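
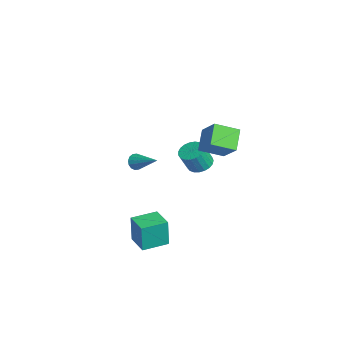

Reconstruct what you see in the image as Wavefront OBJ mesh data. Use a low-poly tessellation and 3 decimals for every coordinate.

v -0.183 -2.587 0.836
v 0.211 -2.757 0.389
v 1.283 -1.633 1.764
v 0.09 -2.476 0.291
v -0.103 -2.225 0.339
v -0.319 -2.071 0.52
v -0.497 -2.055 0.786
v -0.592 -2.181 1.065
v -0.577 -2.417 1.283
v -0.456 -2.697 1.381
v -0.263 -2.949 1.333
v -0.047 -3.103 1.152
v 0.131 -3.119 0.886
v 0.226 -2.992 0.606
v 2.787 2.099 2.45
v 2.555 0.562 3.112
v 1.636 2.686 3.411
v 1.404 1.149 4.073
v 4.076 2.471 3.767
v 3.844 0.934 4.429
v 2.925 3.058 4.728
v 2.693 1.521 5.39
v -2.531 2.242 -1.837
v -1.937 1.655 -2.171
v -1.755 1.01 -0.718
v -2.349 1.598 -0.383
v -1.716 1.94 -2.072
v -1.535 1.296 -0.619
v -1.637 2.278 -1.932
v -1.455 1.634 -0.479
v -1.711 2.61 -1.776
v -1.53 1.965 -0.323
v -1.928 2.878 -1.63
v -1.747 2.234 -0.177
v -2.249 3.036 -1.52
v -2.067 2.392 -0.067
v -2.618 3.057 -1.464
v -2.437 2.413 -0.011
v -2.973 2.937 -1.473
v -2.791 2.293 -0.02
v -3.251 2.697 -1.545
v -3.069 2.053 -0.092
v -3.404 2.378 -1.667
v -3.223 1.734 -0.214
v -3.407 2.036 -1.819
v -3.225 1.392 -0.365
v -3.258 1.729 -1.973
v -3.076 1.085 -0.52
v -2.983 1.511 -2.104
v -2.801 0.867 -0.651
v -2.63 1.42 -2.189
v -2.449 0.776 -0.736
v -2.26 1.471 -2.213
v -2.079 0.826 -0.759
v 1.652 -3.377 -4.902
v 1.571 -3.408 -2.964
v 1.362 -1.631 -4.886
v 1.281 -1.662 -2.948
v 3.219 -3.118 -4.832
v 3.138 -3.149 -2.894
v 2.929 -1.372 -4.816
v 2.848 -1.403 -2.878
f 2 1 4
f 2 4 3
f 4 1 5
f 4 5 3
f 5 1 6
f 5 6 3
f 6 1 7
f 6 7 3
f 7 1 8
f 7 8 3
f 8 1 9
f 8 9 3
f 9 1 10
f 9 10 3
f 10 1 11
f 10 11 3
f 11 1 12
f 11 12 3
f 12 1 13
f 12 13 3
f 13 1 14
f 13 14 3
f 14 1 2
f 14 2 3
f 16 18 15
f 19 16 15
f 15 18 17
f 17 19 15
f 16 22 18
f 20 16 19
f 20 22 16
f 18 22 17
f 21 19 17
f 17 22 21
f 21 20 19
f 22 20 21
f 24 23 27
f 24 27 25
f 25 27 28
f 25 28 26
f 27 23 29
f 27 29 28
f 28 29 30
f 28 30 26
f 29 23 31
f 29 31 30
f 30 31 32
f 30 32 26
f 31 23 33
f 31 33 32
f 32 33 34
f 32 34 26
f 33 23 35
f 33 35 34
f 34 35 36
f 34 36 26
f 35 23 37
f 35 37 36
f 36 37 38
f 36 38 26
f 37 23 39
f 37 39 38
f 38 39 40
f 38 40 26
f 39 23 41
f 39 41 40
f 40 41 42
f 40 42 26
f 41 23 43
f 41 43 42
f 42 43 44
f 42 44 26
f 43 23 45
f 43 45 44
f 44 45 46
f 44 46 26
f 45 23 47
f 45 47 46
f 46 47 48
f 46 48 26
f 47 23 49
f 47 49 48
f 48 49 50
f 48 50 26
f 49 23 51
f 49 51 50
f 50 51 52
f 50 52 26
f 51 23 53
f 51 53 52
f 52 53 54
f 52 54 26
f 53 23 24
f 53 24 54
f 54 24 25
f 54 25 26
f 56 58 55
f 59 56 55
f 55 58 57
f 57 59 55
f 56 62 58
f 60 56 59
f 60 62 56
f 58 62 57
f 61 59 57
f 57 62 61
f 61 60 59
f 62 60 61



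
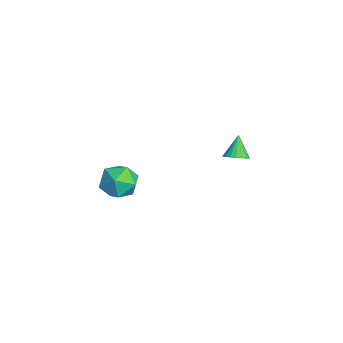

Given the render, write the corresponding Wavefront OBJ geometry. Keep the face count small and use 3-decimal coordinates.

v -3.461 2.423 -2.584
v -3.018 2.776 -2.357
v -4.159 2.677 -1.616
v -3.151 2.941 -2.496
v -3.337 3.016 -2.651
v -3.545 2.989 -2.794
v -3.738 2.864 -2.9
v -3.883 2.663 -2.952
v -3.956 2.42 -2.94
v -3.942 2.177 -2.867
v -3.846 1.977 -2.744
v -3.682 1.854 -2.594
v -3.481 1.83 -2.442
v -3.276 1.907 -2.314
v -3.103 2.074 -2.233
v -2.992 2.301 -2.213
v -2.962 2.55 -2.257
v -1.172 -2.967 -1.616
v -0.801 -2.366 -0.969
v -0.299 -4.114 -1.051
v 0.072 -3.513 -0.404
v -0.845 -3.78 -0.34
v -1.385 -3.071 -0.689
v 0.285 -3.409 -1.331
v -0.255 -2.7 -1.68
v 0.099 -2.64 -0.793
v -0.599 -2.869 -0.181
v -0.501 -3.611 -1.839
v -1.199 -3.84 -1.227
f 2 1 4
f 2 4 3
f 4 1 5
f 4 5 3
f 5 1 6
f 5 6 3
f 6 1 7
f 6 7 3
f 7 1 8
f 7 8 3
f 8 1 9
f 8 9 3
f 9 1 10
f 9 10 3
f 10 1 11
f 10 11 3
f 11 1 12
f 11 12 3
f 12 1 13
f 12 13 3
f 13 1 14
f 13 14 3
f 14 1 15
f 14 15 3
f 15 1 16
f 15 16 3
f 16 1 17
f 16 17 3
f 17 1 2
f 17 2 3
f 18 29 23
f 18 23 19
f 18 19 25
f 18 25 28
f 18 28 29
f 19 23 27
f 23 29 22
f 29 28 20
f 28 25 24
f 25 19 26
f 21 27 22
f 21 22 20
f 21 20 24
f 21 24 26
f 21 26 27
f 22 27 23
f 20 22 29
f 24 20 28
f 26 24 25
f 27 26 19



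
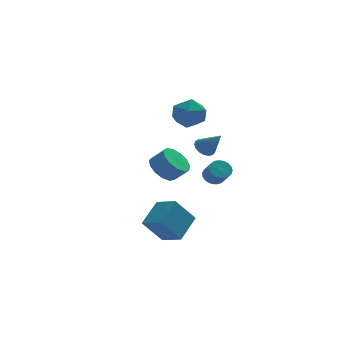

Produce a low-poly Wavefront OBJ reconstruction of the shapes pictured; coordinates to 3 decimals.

v 2.493 0.14 0.724
v 3.083 0.098 0.314
v 3.287 -0.7 1.956
v 3.125 0.393 0.489
v 3.021 0.629 0.717
v 2.797 0.754 0.946
v 2.502 0.738 1.125
v 2.206 0.585 1.212
v 1.975 0.33 1.187
v 1.863 0.032 1.056
v 1.895 -0.242 0.849
v 2.064 -0.428 0.613
v 2.331 -0.484 0.402
v 2.635 -0.397 0.266
v 2.907 -0.187 0.234
v 1.112 3.413 2.026
v 2.237 3.82 1.848
v 1.823 1.88 3.012
v 2.948 2.287 2.834
v 2.197 2.888 3.567
v 1.757 3.835 2.957
v 2.303 1.865 1.903
v 1.863 2.812 1.293
v 2.973 2.863 1.771
v 2.907 3.495 2.8
v 1.153 2.205 2.06
v 1.087 2.837 3.089
v 2.376 -3.42 0.005
v 2.867 -3.009 0.232
v 3.135 -3.788 1.063
v 2.644 -4.2 0.835
v 2.644 -2.924 0.384
v 2.913 -3.703 1.214
v 2.375 -2.925 0.47
v 2.643 -3.704 1.301
v 2.106 -3.011 0.476
v 2.374 -3.79 1.306
v 1.884 -3.168 0.4
v 2.152 -3.948 1.231
v 1.746 -3.369 0.256
v 2.014 -4.148 1.087
v 1.718 -3.579 0.069
v 1.986 -4.358 0.899
v 1.803 -3.761 -0.13
v 2.071 -4.54 0.7
v 1.987 -3.884 -0.305
v 2.256 -4.664 0.525
v 2.239 -3.927 -0.427
v 2.507 -4.707 0.403
v 2.514 -3.883 -0.474
v 2.782 -4.662 0.356
v 2.766 -3.758 -0.438
v 3.034 -4.538 0.392
v 2.95 -3.575 -0.326
v 3.218 -4.355 0.505
v 3.034 -3.366 -0.156
v 3.302 -4.145 0.674
v 3.005 -3.165 0.041
v 3.273 -3.945 0.871
v 0.591 3.935 -2.522
v 1.427 4.151 -3.204
v 2.244 3.781 -2.32
v 1.409 3.565 -1.638
v 1.32 4.673 -2.888
v 2.138 4.303 -2.003
v 0.982 4.961 -2.455
v 1.8 4.591 -1.571
v 0.52 4.923 -2.044
v 1.338 4.553 -1.159
v 0.081 4.571 -1.784
v 0.899 4.201 -0.9
v -0.197 4.018 -1.759
v 0.621 3.648 -0.875
v -0.224 3.438 -1.976
v 0.594 3.068 -1.092
v 0.007 3.016 -2.367
v 0.825 2.646 -1.482
v 0.424 2.886 -2.807
v 1.242 2.516 -1.922
v 0.894 3.089 -3.156
v 1.712 2.719 -2.272
v 1.268 3.56 -3.304
v 2.085 3.19 -2.42
v -1.667 -3.35 -3.487
v -0.774 -4.451 -2.966
v -0.634 -2.042 -2.493
v 0.259 -3.143 -1.972
v -0.479 -3.117 -5.028
v 0.414 -4.218 -4.507
v 0.554 -1.809 -4.034
v 1.447 -2.91 -3.513
f 2 1 4
f 2 4 3
f 4 1 5
f 4 5 3
f 5 1 6
f 5 6 3
f 6 1 7
f 6 7 3
f 7 1 8
f 7 8 3
f 8 1 9
f 8 9 3
f 9 1 10
f 9 10 3
f 10 1 11
f 10 11 3
f 11 1 12
f 11 12 3
f 12 1 13
f 12 13 3
f 13 1 14
f 13 14 3
f 14 1 15
f 14 15 3
f 15 1 2
f 15 2 3
f 16 27 21
f 16 21 17
f 16 17 23
f 16 23 26
f 16 26 27
f 17 21 25
f 21 27 20
f 27 26 18
f 26 23 22
f 23 17 24
f 19 25 20
f 19 20 18
f 19 18 22
f 19 22 24
f 19 24 25
f 20 25 21
f 18 20 27
f 22 18 26
f 24 22 23
f 25 24 17
f 29 28 32
f 29 32 30
f 30 32 33
f 30 33 31
f 32 28 34
f 32 34 33
f 33 34 35
f 33 35 31
f 34 28 36
f 34 36 35
f 35 36 37
f 35 37 31
f 36 28 38
f 36 38 37
f 37 38 39
f 37 39 31
f 38 28 40
f 38 40 39
f 39 40 41
f 39 41 31
f 40 28 42
f 40 42 41
f 41 42 43
f 41 43 31
f 42 28 44
f 42 44 43
f 43 44 45
f 43 45 31
f 44 28 46
f 44 46 45
f 45 46 47
f 45 47 31
f 46 28 48
f 46 48 47
f 47 48 49
f 47 49 31
f 48 28 50
f 48 50 49
f 49 50 51
f 49 51 31
f 50 28 52
f 50 52 51
f 51 52 53
f 51 53 31
f 52 28 54
f 52 54 53
f 53 54 55
f 53 55 31
f 54 28 56
f 54 56 55
f 55 56 57
f 55 57 31
f 56 28 58
f 56 58 57
f 57 58 59
f 57 59 31
f 58 28 29
f 58 29 59
f 59 29 30
f 59 30 31
f 61 60 64
f 61 64 62
f 62 64 65
f 62 65 63
f 64 60 66
f 64 66 65
f 65 66 67
f 65 67 63
f 66 60 68
f 66 68 67
f 67 68 69
f 67 69 63
f 68 60 70
f 68 70 69
f 69 70 71
f 69 71 63
f 70 60 72
f 70 72 71
f 71 72 73
f 71 73 63
f 72 60 74
f 72 74 73
f 73 74 75
f 73 75 63
f 74 60 76
f 74 76 75
f 75 76 77
f 75 77 63
f 76 60 78
f 76 78 77
f 77 78 79
f 77 79 63
f 78 60 80
f 78 80 79
f 79 80 81
f 79 81 63
f 80 60 82
f 80 82 81
f 81 82 83
f 81 83 63
f 82 60 61
f 82 61 83
f 83 61 62
f 83 62 63
f 85 87 84
f 88 85 84
f 84 87 86
f 86 88 84
f 85 91 87
f 89 85 88
f 89 91 85
f 87 91 86
f 90 88 86
f 86 91 90
f 90 89 88
f 91 89 90



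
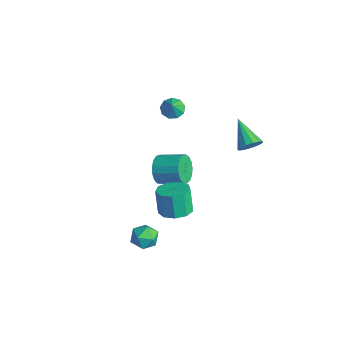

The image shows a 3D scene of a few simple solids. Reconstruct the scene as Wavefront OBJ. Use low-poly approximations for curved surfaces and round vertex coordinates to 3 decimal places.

v 2.743 -2.623 -2.37
v 3.126 -2.991 -2.995
v 2.094 -3.749 -2.105
v 2.477 -4.117 -2.73
v 2.898 -3.903 -2.059
v 3.299 -3.207 -2.223
v 1.921 -3.533 -2.877
v 2.322 -2.837 -3.041
v 2.618 -3.553 -3.308
v 3.222 -3.782 -2.803
v 1.998 -2.958 -2.297
v 2.602 -3.187 -1.792
v 1.075 -1.641 1.048
v 1.58 -1.837 0.355
v 2.591 -0.875 0.819
v 2.085 -0.679 1.512
v 1.341 -1.519 0.218
v 2.351 -0.557 0.682
v 1.04 -1.229 0.271
v 2.05 -0.267 0.736
v 0.747 -1.033 0.502
v 1.757 -0.071 0.967
v 0.53 -0.976 0.858
v 1.54 -0.015 1.323
v 0.437 -1.072 1.258
v 1.447 -0.111 1.723
v 0.49 -1.298 1.609
v 1.501 -0.337 2.074
v 0.678 -1.603 1.832
v 1.688 -0.641 2.297
v 0.956 -1.916 1.875
v 1.966 -0.954 2.34
v 1.262 -2.166 1.729
v 2.272 -1.204 2.193
v 1.524 -2.296 1.426
v 2.535 -1.334 1.891
v 1.684 -2.276 1.037
v 2.694 -1.314 1.502
v 1.704 -2.11 0.65
v 2.715 -1.148 1.115
v 3.818 -2.196 0.308
v 4.386 -1.514 0.452
v 3.931 -1.421 1.815
v 3.362 -2.104 1.672
v 3.844 -1.298 0.256
v 3.389 -1.205 1.619
v 3.289 -1.503 0.085
v 2.834 -1.41 1.448
v 2.982 -2.032 0.018
v 2.527 -1.939 1.381
v 3.065 -2.638 0.087
v 2.61 -2.545 1.45
v 3.501 -3.037 0.26
v 3.046 -2.945 1.623
v 4.085 -3.043 0.455
v 3.63 -2.95 1.818
v 4.543 -2.653 0.582
v 4.088 -2.56 1.945
v 4.663 -2.049 0.581
v 4.208 -1.956 1.944
v 2.422 2.988 1.984
v 2.682 2.552 2.481
v 0.878 3.132 2.916
v 2.783 2.923 2.591
v 2.77 3.314 2.509
v 2.647 3.602 2.26
v 2.452 3.694 1.923
v 2.248 3.562 1.605
v 2.099 3.248 1.408
v 2.053 2.851 1.393
v 2.124 2.497 1.566
v 2.29 2.299 1.871
v 2.498 2.32 2.212
v -3.526 1.678 0.749
v -3.148 1.234 0.381
v -3.054 1.382 1.591
v -2.929 1.652 0.404
v -2.99 2.082 0.589
v -3.302 2.322 0.849
v -3.719 2.262 1.062
v -4.046 1.928 1.128
v -4.13 1.476 1.017
v -3.931 1.12 0.78
v -3.543 1.024 0.529
f 1 12 6
f 1 6 2
f 1 2 8
f 1 8 11
f 1 11 12
f 2 6 10
f 6 12 5
f 12 11 3
f 11 8 7
f 8 2 9
f 4 10 5
f 4 5 3
f 4 3 7
f 4 7 9
f 4 9 10
f 5 10 6
f 3 5 12
f 7 3 11
f 9 7 8
f 10 9 2
f 14 13 17
f 14 17 15
f 15 17 18
f 15 18 16
f 17 13 19
f 17 19 18
f 18 19 20
f 18 20 16
f 19 13 21
f 19 21 20
f 20 21 22
f 20 22 16
f 21 13 23
f 21 23 22
f 22 23 24
f 22 24 16
f 23 13 25
f 23 25 24
f 24 25 26
f 24 26 16
f 25 13 27
f 25 27 26
f 26 27 28
f 26 28 16
f 27 13 29
f 27 29 28
f 28 29 30
f 28 30 16
f 29 13 31
f 29 31 30
f 30 31 32
f 30 32 16
f 31 13 33
f 31 33 32
f 32 33 34
f 32 34 16
f 33 13 35
f 33 35 34
f 34 35 36
f 34 36 16
f 35 13 37
f 35 37 36
f 36 37 38
f 36 38 16
f 37 13 39
f 37 39 38
f 38 39 40
f 38 40 16
f 39 13 14
f 39 14 40
f 40 14 15
f 40 15 16
f 42 41 45
f 42 45 43
f 43 45 46
f 43 46 44
f 45 41 47
f 45 47 46
f 46 47 48
f 46 48 44
f 47 41 49
f 47 49 48
f 48 49 50
f 48 50 44
f 49 41 51
f 49 51 50
f 50 51 52
f 50 52 44
f 51 41 53
f 51 53 52
f 52 53 54
f 52 54 44
f 53 41 55
f 53 55 54
f 54 55 56
f 54 56 44
f 55 41 57
f 55 57 56
f 56 57 58
f 56 58 44
f 57 41 59
f 57 59 58
f 58 59 60
f 58 60 44
f 59 41 42
f 59 42 60
f 60 42 43
f 60 43 44
f 62 61 64
f 62 64 63
f 64 61 65
f 64 65 63
f 65 61 66
f 65 66 63
f 66 61 67
f 66 67 63
f 67 61 68
f 67 68 63
f 68 61 69
f 68 69 63
f 69 61 70
f 69 70 63
f 70 61 71
f 70 71 63
f 71 61 72
f 71 72 63
f 72 61 73
f 72 73 63
f 73 61 62
f 73 62 63
f 75 74 77
f 75 77 76
f 77 74 78
f 77 78 76
f 78 74 79
f 78 79 76
f 79 74 80
f 79 80 76
f 80 74 81
f 80 81 76
f 81 74 82
f 81 82 76
f 82 74 83
f 82 83 76
f 83 74 84
f 83 84 76
f 84 74 75
f 84 75 76



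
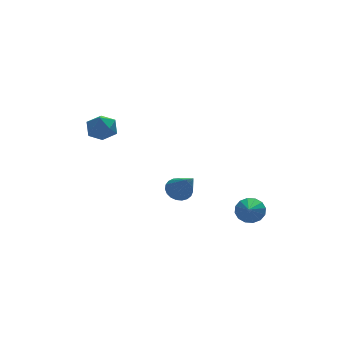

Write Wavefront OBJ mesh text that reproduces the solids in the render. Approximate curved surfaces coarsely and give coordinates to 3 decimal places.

v -2.766 3.34 4.295
v -2.263 2.627 4.267
v -3.597 2.793 3.293
v -3.094 2.08 3.265
v -3.587 2.239 3.967
v -3.074 2.577 4.586
v -2.786 2.843 2.974
v -2.273 3.181 3.593
v -2.275 2.32 3.45
v -2.771 1.947 4.064
v -3.089 3.473 3.496
v -3.585 3.1 4.11
v 3.986 0.231 -2.053
v 4.627 0.243 -1.592
v 3.454 -0.891 -1.287
v 4.361 0.494 -1.409
v 3.994 0.674 -1.399
v 3.625 0.736 -1.565
v 3.353 0.663 -1.861
v 3.25 0.474 -2.209
v 3.345 0.22 -2.515
v 3.611 -0.031 -2.698
v 3.978 -0.212 -2.707
v 4.347 -0.273 -2.542
v 4.619 -0.2 -2.246
v 4.722 -0.011 -1.898
v 1.415 3.68 -1.883
v 2.125 3.551 -2.124
v 1.665 2.2 -0.357
v 2.168 3.78 -1.909
v 2.081 3.991 -1.691
v 1.88 4.148 -1.505
v 1.597 4.224 -1.385
v 1.284 4.206 -1.351
v 0.993 4.097 -1.409
v 0.775 3.916 -1.549
v 0.668 3.694 -1.747
v 0.69 3.47 -1.968
v 0.837 3.281 -2.175
v 1.085 3.162 -2.331
v 1.389 3.132 -2.41
v 1.698 3.197 -2.397
v 1.958 3.345 -2.296
f 1 12 6
f 1 6 2
f 1 2 8
f 1 8 11
f 1 11 12
f 2 6 10
f 6 12 5
f 12 11 3
f 11 8 7
f 8 2 9
f 4 10 5
f 4 5 3
f 4 3 7
f 4 7 9
f 4 9 10
f 5 10 6
f 3 5 12
f 7 3 11
f 9 7 8
f 10 9 2
f 14 13 16
f 14 16 15
f 16 13 17
f 16 17 15
f 17 13 18
f 17 18 15
f 18 13 19
f 18 19 15
f 19 13 20
f 19 20 15
f 20 13 21
f 20 21 15
f 21 13 22
f 21 22 15
f 22 13 23
f 22 23 15
f 23 13 24
f 23 24 15
f 24 13 25
f 24 25 15
f 25 13 26
f 25 26 15
f 26 13 14
f 26 14 15
f 28 27 30
f 28 30 29
f 30 27 31
f 30 31 29
f 31 27 32
f 31 32 29
f 32 27 33
f 32 33 29
f 33 27 34
f 33 34 29
f 34 27 35
f 34 35 29
f 35 27 36
f 35 36 29
f 36 27 37
f 36 37 29
f 37 27 38
f 37 38 29
f 38 27 39
f 38 39 29
f 39 27 40
f 39 40 29
f 40 27 41
f 40 41 29
f 41 27 42
f 41 42 29
f 42 27 43
f 42 43 29
f 43 27 28
f 43 28 29



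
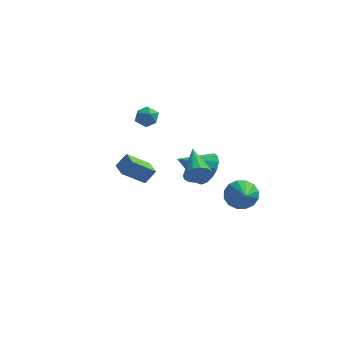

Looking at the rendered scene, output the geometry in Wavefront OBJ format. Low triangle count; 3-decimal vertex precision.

v 3.111 0.881 -3.395
v 3.962 1.246 -3.234
v 3.629 -0.801 -2.325
v 3.687 1.398 -2.862
v 3.258 1.411 -2.633
v 2.789 1.283 -2.609
v 2.407 1.046 -2.795
v 2.213 0.766 -3.142
v 2.26 0.516 -3.557
v 2.535 0.364 -3.929
v 2.964 0.351 -4.157
v 3.433 0.479 -4.182
v 3.815 0.716 -3.996
v 4.009 0.996 -3.649
v -1.668 0.743 2.483
v -1.314 0.404 1.977
v -2.126 -0.244 2.823
v -1.772 -0.583 2.317
v -1.426 -0.304 2.863
v -1.143 0.306 2.654
v -2.297 -0.146 2.146
v -2.014 0.464 1.937
v -1.702 -0.145 1.769
v -1.164 -0.243 2.212
v -2.276 0.403 2.588
v -1.738 0.305 3.031
v -2.331 2.217 -4.123
v -3.451 1.543 -3.101
v -2.874 3.115 -4.127
v -3.995 2.441 -3.104
v -1.805 2.539 -3.336
v -2.926 1.865 -2.313
v -2.349 3.437 -3.339
v -3.469 2.763 -2.317
v 0.995 2.326 -2.606
v 1.541 2.531 -1.685
v -0.455 1.634 -1.594
v 1.272 2.969 -1.771
v 0.939 3.261 -2.048
v 0.62 3.338 -2.453
v 0.386 3.183 -2.893
v 0.292 2.832 -3.268
v 0.359 2.365 -3.491
v 0.572 1.89 -3.511
v 0.882 1.514 -3.324
v 1.218 1.324 -2.973
v 1.503 1.364 -2.537
v 1.671 1.624 -2.118
v 1.685 2.045 -1.81
v 1.942 -4.77 1.587
v 2.411 -4.831 2.169
v 1.298 -2.99 2.293
v 2.615 -4.648 1.894
v 2.639 -4.498 1.537
v 2.477 -4.42 1.193
v 2.171 -4.436 0.955
v 1.804 -4.541 0.886
v 1.473 -4.708 1.004
v 1.269 -4.891 1.279
v 1.245 -5.042 1.636
v 1.408 -5.119 1.98
v 1.713 -5.103 2.218
v 2.081 -4.998 2.287
f 2 1 4
f 2 4 3
f 4 1 5
f 4 5 3
f 5 1 6
f 5 6 3
f 6 1 7
f 6 7 3
f 7 1 8
f 7 8 3
f 8 1 9
f 8 9 3
f 9 1 10
f 9 10 3
f 10 1 11
f 10 11 3
f 11 1 12
f 11 12 3
f 12 1 13
f 12 13 3
f 13 1 14
f 13 14 3
f 14 1 2
f 14 2 3
f 15 26 20
f 15 20 16
f 15 16 22
f 15 22 25
f 15 25 26
f 16 20 24
f 20 26 19
f 26 25 17
f 25 22 21
f 22 16 23
f 18 24 19
f 18 19 17
f 18 17 21
f 18 21 23
f 18 23 24
f 19 24 20
f 17 19 26
f 21 17 25
f 23 21 22
f 24 23 16
f 28 30 27
f 31 28 27
f 27 30 29
f 29 31 27
f 28 34 30
f 32 28 31
f 32 34 28
f 30 34 29
f 33 31 29
f 29 34 33
f 33 32 31
f 34 32 33
f 36 35 38
f 36 38 37
f 38 35 39
f 38 39 37
f 39 35 40
f 39 40 37
f 40 35 41
f 40 41 37
f 41 35 42
f 41 42 37
f 42 35 43
f 42 43 37
f 43 35 44
f 43 44 37
f 44 35 45
f 44 45 37
f 45 35 46
f 45 46 37
f 46 35 47
f 46 47 37
f 47 35 48
f 47 48 37
f 48 35 49
f 48 49 37
f 49 35 36
f 49 36 37
f 51 50 53
f 51 53 52
f 53 50 54
f 53 54 52
f 54 50 55
f 54 55 52
f 55 50 56
f 55 56 52
f 56 50 57
f 56 57 52
f 57 50 58
f 57 58 52
f 58 50 59
f 58 59 52
f 59 50 60
f 59 60 52
f 60 50 61
f 60 61 52
f 61 50 62
f 61 62 52
f 62 50 63
f 62 63 52
f 63 50 51
f 63 51 52



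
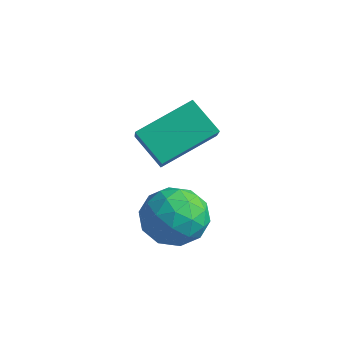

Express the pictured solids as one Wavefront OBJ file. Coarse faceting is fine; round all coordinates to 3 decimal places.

v -5.107 1.012 2.143
v -4.087 0.098 3.357
v -4.496 2.864 3.023
v -3.476 1.951 4.237
v -3.984 1.069 1.243
v -2.964 0.156 2.457
v -3.373 2.922 2.123
v -2.353 2.008 3.337
v -3.662 0.11 0.065
v -3.12 0.803 -0.702
v -2.02 -0.203 0.942
v -1.478 0.49 0.175
v -2.22 0.946 0.952
v -3.235 1.14 0.409
v -1.905 -0.54 -0.169
v -2.92 -0.346 -0.712
v -2.034 0.401 -0.847
v -2.229 1.32 -0.154
v -2.911 -0.72 0.394
v -3.106 0.199 1.087
v -3.535 0.485 -0.396
v -1.605 0.115 0.636
v -2.041 0.384 1.092
v -1.722 0.791 0.641
v -3.603 0.683 0.258
v -3.284 1.09 -0.193
v -2.755 1.174 0.779
v -1.856 -0.49 0.433
v -1.537 -0.083 -0.018
v -3.418 -0.191 -0.401
v -3.099 0.216 -0.852
v -2.385 -0.574 -0.539
v -2.579 0.655 -0.932
v -1.613 0.471 -0.416
v -1.864 -0.135 -0.618
v -2.461 -0.02 -0.937
v -2.693 1.195 -0.524
v -1.727 1.011 -0.009
v -2.163 1.28 0.448
v -2.76 1.394 0.129
v -2.055 0.959 -0.609
v -3.413 -0.411 0.249
v -2.447 -0.595 0.764
v -2.38 -0.794 0.111
v -2.977 -0.68 -0.208
v -3.527 0.129 0.656
v -2.561 -0.055 1.172
v -2.679 0.62 1.177
v -3.276 0.735 0.858
v -3.085 -0.359 0.849
f 2 4 1
f 5 2 1
f 1 4 3
f 3 5 1
f 2 8 4
f 6 2 5
f 6 8 2
f 4 8 3
f 7 5 3
f 3 8 7
f 7 6 5
f 8 6 7
f 9 46 25
f 46 20 49
f 25 49 14
f 46 49 25
f 9 25 21
f 25 14 26
f 21 26 10
f 25 26 21
f 9 21 30
f 21 10 31
f 30 31 16
f 21 31 30
f 9 30 42
f 30 16 45
f 42 45 19
f 30 45 42
f 9 42 46
f 42 19 50
f 46 50 20
f 42 50 46
f 10 26 37
f 26 14 40
f 37 40 18
f 26 40 37
f 14 49 27
f 49 20 48
f 27 48 13
f 49 48 27
f 20 50 47
f 50 19 43
f 47 43 11
f 50 43 47
f 19 45 44
f 45 16 32
f 44 32 15
f 45 32 44
f 16 31 36
f 31 10 33
f 36 33 17
f 31 33 36
f 12 38 24
f 38 18 39
f 24 39 13
f 38 39 24
f 12 24 22
f 24 13 23
f 22 23 11
f 24 23 22
f 12 22 29
f 22 11 28
f 29 28 15
f 22 28 29
f 12 29 34
f 29 15 35
f 34 35 17
f 29 35 34
f 12 34 38
f 34 17 41
f 38 41 18
f 34 41 38
f 13 39 27
f 39 18 40
f 27 40 14
f 39 40 27
f 11 23 47
f 23 13 48
f 47 48 20
f 23 48 47
f 15 28 44
f 28 11 43
f 44 43 19
f 28 43 44
f 17 35 36
f 35 15 32
f 36 32 16
f 35 32 36
f 18 41 37
f 41 17 33
f 37 33 10
f 41 33 37



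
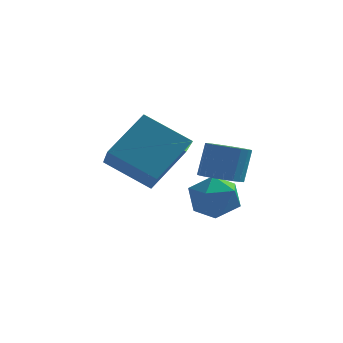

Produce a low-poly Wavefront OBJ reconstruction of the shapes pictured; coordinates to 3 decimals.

v 1.441 2.472 -0.206
v 2.309 3.007 -0.184
v 2.131 1.313 0.744
v 2.999 1.848 0.766
v 2.171 2.199 1.248
v 1.744 2.915 0.661
v 2.696 1.405 -0.101
v 2.269 2.121 -0.688
v 3.084 2.348 -0.119
v 2.76 2.838 0.715
v 1.68 1.482 -0.155
v 1.356 1.972 0.679
v 2.734 0.994 1.622
v 3.229 1.555 1.369
v 3.382 2.006 2.664
v 2.886 1.446 2.918
v 2.938 1.707 1.35
v 3.091 2.158 2.645
v 2.612 1.736 1.378
v 2.765 2.187 2.674
v 2.307 1.637 1.449
v 2.46 2.088 2.744
v 2.076 1.426 1.55
v 2.229 1.877 2.845
v 1.958 1.141 1.663
v 2.111 1.592 2.958
v 1.975 0.831 1.769
v 2.128 1.282 3.064
v 2.122 0.549 1.85
v 2.275 1 3.145
v 2.376 0.344 1.891
v 2.528 0.795 3.187
v 2.691 0.251 1.886
v 2.844 0.702 3.182
v 3.013 0.287 1.836
v 3.166 0.738 3.131
v 3.288 0.445 1.748
v 3.44 0.897 3.044
v 3.466 0.699 1.639
v 3.619 1.15 2.934
v 3.518 1.003 1.527
v 3.671 1.454 2.822
v 3.434 1.306 1.431
v 3.587 1.757 2.726
v 0.412 1.445 1.188
v -1.324 1.442 2.28
v -0.276 3.052 0.099
v -2.011 3.05 1.191
v 1.291 2.77 2.589
v -0.444 2.768 3.681
v 0.604 4.378 1.5
v -1.132 4.375 2.592
f 1 12 6
f 1 6 2
f 1 2 8
f 1 8 11
f 1 11 12
f 2 6 10
f 6 12 5
f 12 11 3
f 11 8 7
f 8 2 9
f 4 10 5
f 4 5 3
f 4 3 7
f 4 7 9
f 4 9 10
f 5 10 6
f 3 5 12
f 7 3 11
f 9 7 8
f 10 9 2
f 14 13 17
f 14 17 15
f 15 17 18
f 15 18 16
f 17 13 19
f 17 19 18
f 18 19 20
f 18 20 16
f 19 13 21
f 19 21 20
f 20 21 22
f 20 22 16
f 21 13 23
f 21 23 22
f 22 23 24
f 22 24 16
f 23 13 25
f 23 25 24
f 24 25 26
f 24 26 16
f 25 13 27
f 25 27 26
f 26 27 28
f 26 28 16
f 27 13 29
f 27 29 28
f 28 29 30
f 28 30 16
f 29 13 31
f 29 31 30
f 30 31 32
f 30 32 16
f 31 13 33
f 31 33 32
f 32 33 34
f 32 34 16
f 33 13 35
f 33 35 34
f 34 35 36
f 34 36 16
f 35 13 37
f 35 37 36
f 36 37 38
f 36 38 16
f 37 13 39
f 37 39 38
f 38 39 40
f 38 40 16
f 39 13 41
f 39 41 40
f 40 41 42
f 40 42 16
f 41 13 43
f 41 43 42
f 42 43 44
f 42 44 16
f 43 13 14
f 43 14 44
f 44 14 15
f 44 15 16
f 46 48 45
f 49 46 45
f 45 48 47
f 47 49 45
f 46 52 48
f 50 46 49
f 50 52 46
f 48 52 47
f 51 49 47
f 47 52 51
f 51 50 49
f 52 50 51



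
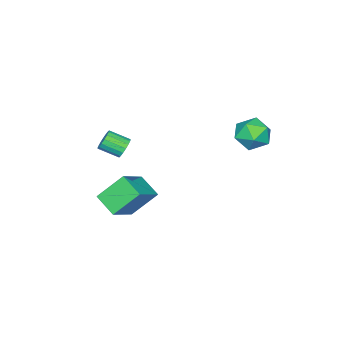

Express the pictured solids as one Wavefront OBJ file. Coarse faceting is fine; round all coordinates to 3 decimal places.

v -3.48 4.067 1.825
v -2.818 3.29 1.404
v -4.102 2.89 3.016
v -3.44 2.113 2.595
v -3.009 2.965 3.15
v -2.624 3.692 2.414
v -4.296 2.488 2.006
v -3.911 3.215 1.27
v -3.322 2.314 1.516
v -2.527 2.609 2.223
v -4.393 3.571 2.197
v -3.598 3.866 2.904
v 1.363 0.622 -0.611
v 1.053 -0.613 0.041
v 3.112 0.781 0.521
v 2.803 -0.453 1.173
v 2.317 -0.327 -1.953
v 2.008 -1.561 -1.301
v 4.067 -0.167 -0.821
v 3.757 -1.402 -0.169
v 1.373 -1.406 2.055
v 1.859 -1.397 1.655
v 2.314 -2.385 2.185
v 1.827 -2.394 2.585
v 1.954 -1.229 1.887
v 2.408 -2.217 2.417
v 1.915 -1.102 2.158
v 2.369 -2.09 2.688
v 1.752 -1.044 2.405
v 2.206 -2.032 2.935
v 1.502 -1.069 2.572
v 1.956 -2.058 3.102
v 1.223 -1.172 2.62
v 1.677 -2.16 3.15
v 0.978 -1.328 2.539
v 1.432 -2.316 3.069
v 0.823 -1.502 2.348
v 1.278 -2.49 2.877
v 0.795 -1.654 2.089
v 1.249 -2.642 2.619
v 0.898 -1.749 1.822
v 1.353 -2.737 2.352
v 1.111 -1.765 1.609
v 1.566 -2.754 2.139
v 1.384 -1.7 1.498
v 1.838 -2.688 2.028
v 1.654 -1.567 1.514
v 2.108 -2.555 2.044
f 1 12 6
f 1 6 2
f 1 2 8
f 1 8 11
f 1 11 12
f 2 6 10
f 6 12 5
f 12 11 3
f 11 8 7
f 8 2 9
f 4 10 5
f 4 5 3
f 4 3 7
f 4 7 9
f 4 9 10
f 5 10 6
f 3 5 12
f 7 3 11
f 9 7 8
f 10 9 2
f 14 16 13
f 17 14 13
f 13 16 15
f 15 17 13
f 14 20 16
f 18 14 17
f 18 20 14
f 16 20 15
f 19 17 15
f 15 20 19
f 19 18 17
f 20 18 19
f 22 21 25
f 22 25 23
f 23 25 26
f 23 26 24
f 25 21 27
f 25 27 26
f 26 27 28
f 26 28 24
f 27 21 29
f 27 29 28
f 28 29 30
f 28 30 24
f 29 21 31
f 29 31 30
f 30 31 32
f 30 32 24
f 31 21 33
f 31 33 32
f 32 33 34
f 32 34 24
f 33 21 35
f 33 35 34
f 34 35 36
f 34 36 24
f 35 21 37
f 35 37 36
f 36 37 38
f 36 38 24
f 37 21 39
f 37 39 38
f 38 39 40
f 38 40 24
f 39 21 41
f 39 41 40
f 40 41 42
f 40 42 24
f 41 21 43
f 41 43 42
f 42 43 44
f 42 44 24
f 43 21 45
f 43 45 44
f 44 45 46
f 44 46 24
f 45 21 47
f 45 47 46
f 46 47 48
f 46 48 24
f 47 21 22
f 47 22 48
f 48 22 23
f 48 23 24



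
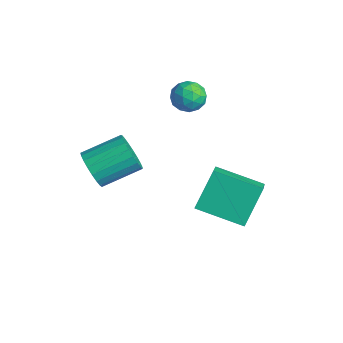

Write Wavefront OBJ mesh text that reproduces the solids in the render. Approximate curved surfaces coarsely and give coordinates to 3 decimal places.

v -1.358 2.95 -0.286
v -1.777 3.85 0.943
v -0.202 4.155 -0.774
v -0.621 5.055 0.455
v -0.499 2.405 0.405
v -0.918 3.305 1.634
v 0.657 3.61 -0.083
v 0.238 4.51 1.146
v -3.531 4.062 3.875
v -3.276 4.286 3.319
v -3.584 3.094 3.461
v -3.329 3.318 2.905
v -2.962 3.287 3.443
v -2.929 3.886 3.699
v -3.931 3.494 3.081
v -3.898 4.093 3.337
v -3.523 3.935 2.828
v -2.924 3.807 3.051
v -3.936 3.573 3.729
v -3.337 3.445 3.952
v -3.399 4.259 3.633
v -3.461 3.121 3.147
v -3.245 3.103 3.463
v -3.095 3.234 3.136
v -3.195 4.024 3.857
v -3.045 4.156 3.529
v -2.86 3.568 3.602
v -3.815 3.224 3.251
v -3.665 3.356 2.923
v -3.765 4.146 3.644
v -3.615 4.277 3.317
v -4 3.812 3.178
v -3.394 4.185 3.018
v -3.425 3.615 2.775
v -3.779 3.719 2.878
v -3.76 4.071 3.029
v -3.042 4.109 3.149
v -3.073 3.54 2.906
v -2.857 3.522 3.222
v -2.838 3.874 3.372
v -3.187 3.903 2.861
v -3.787 3.84 3.874
v -3.818 3.271 3.631
v -4.022 3.506 3.408
v -4.003 3.858 3.558
v -3.435 3.765 4.005
v -3.466 3.195 3.762
v -3.1 3.309 3.751
v -3.081 3.661 3.902
v -3.673 3.477 3.919
v -3.02 -0.056 1.38
v -2.617 -0.364 1.932
v -2.378 0.987 2.513
v -2.78 1.296 1.96
v -2.399 -0.31 1.716
v -2.16 1.041 2.296
v -2.289 -0.212 1.441
v -2.049 1.14 2.022
v -2.304 -0.086 1.156
v -2.065 1.265 1.737
v -2.444 0.044 0.91
v -2.205 1.396 1.49
v -2.683 0.158 0.744
v -2.444 1.509 1.325
v -2.98 0.234 0.689
v -2.741 1.585 1.27
v -3.284 0.26 0.753
v -3.045 1.612 1.334
v -3.543 0.232 0.926
v -3.303 1.583 1.506
v -3.71 0.154 1.177
v -3.471 1.505 1.757
v -3.759 0.04 1.463
v -3.52 1.391 2.043
v -3.68 -0.091 1.734
v -3.44 1.26 2.315
v -3.486 -0.216 1.945
v -3.247 1.135 2.525
v -3.212 -0.313 2.058
v -2.973 1.039 2.638
v -2.905 -0.365 2.053
v -2.665 0.986 2.634
f 2 4 1
f 5 2 1
f 1 4 3
f 3 5 1
f 2 8 4
f 6 2 5
f 6 8 2
f 4 8 3
f 7 5 3
f 3 8 7
f 7 6 5
f 8 6 7
f 9 46 25
f 46 20 49
f 25 49 14
f 46 49 25
f 9 25 21
f 25 14 26
f 21 26 10
f 25 26 21
f 9 21 30
f 21 10 31
f 30 31 16
f 21 31 30
f 9 30 42
f 30 16 45
f 42 45 19
f 30 45 42
f 9 42 46
f 42 19 50
f 46 50 20
f 42 50 46
f 10 26 37
f 26 14 40
f 37 40 18
f 26 40 37
f 14 49 27
f 49 20 48
f 27 48 13
f 49 48 27
f 20 50 47
f 50 19 43
f 47 43 11
f 50 43 47
f 19 45 44
f 45 16 32
f 44 32 15
f 45 32 44
f 16 31 36
f 31 10 33
f 36 33 17
f 31 33 36
f 12 38 24
f 38 18 39
f 24 39 13
f 38 39 24
f 12 24 22
f 24 13 23
f 22 23 11
f 24 23 22
f 12 22 29
f 22 11 28
f 29 28 15
f 22 28 29
f 12 29 34
f 29 15 35
f 34 35 17
f 29 35 34
f 12 34 38
f 34 17 41
f 38 41 18
f 34 41 38
f 13 39 27
f 39 18 40
f 27 40 14
f 39 40 27
f 11 23 47
f 23 13 48
f 47 48 20
f 23 48 47
f 15 28 44
f 28 11 43
f 44 43 19
f 28 43 44
f 17 35 36
f 35 15 32
f 36 32 16
f 35 32 36
f 18 41 37
f 41 17 33
f 37 33 10
f 41 33 37
f 52 51 55
f 52 55 53
f 53 55 56
f 53 56 54
f 55 51 57
f 55 57 56
f 56 57 58
f 56 58 54
f 57 51 59
f 57 59 58
f 58 59 60
f 58 60 54
f 59 51 61
f 59 61 60
f 60 61 62
f 60 62 54
f 61 51 63
f 61 63 62
f 62 63 64
f 62 64 54
f 63 51 65
f 63 65 64
f 64 65 66
f 64 66 54
f 65 51 67
f 65 67 66
f 66 67 68
f 66 68 54
f 67 51 69
f 67 69 68
f 68 69 70
f 68 70 54
f 69 51 71
f 69 71 70
f 70 71 72
f 70 72 54
f 71 51 73
f 71 73 72
f 72 73 74
f 72 74 54
f 73 51 75
f 73 75 74
f 74 75 76
f 74 76 54
f 75 51 77
f 75 77 76
f 76 77 78
f 76 78 54
f 77 51 79
f 77 79 78
f 78 79 80
f 78 80 54
f 79 51 81
f 79 81 80
f 80 81 82
f 80 82 54
f 81 51 52
f 81 52 82
f 82 52 53
f 82 53 54



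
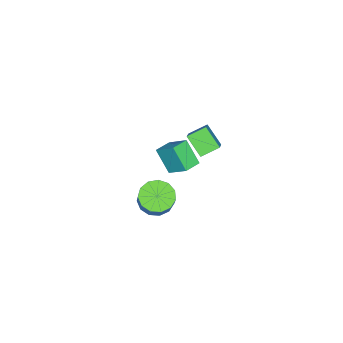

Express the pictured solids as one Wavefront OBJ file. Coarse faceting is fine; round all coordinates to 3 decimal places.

v 0.827 -4.044 -4.189
v 1.461 -3.443 -4.715
v 1.988 -3.056 -3.638
v 1.353 -3.656 -3.111
v 0.995 -3.126 -4.601
v 1.522 -2.739 -3.524
v 0.476 -3.101 -4.356
v 1.003 -2.713 -3.279
v 0.068 -3.375 -4.058
v 0.594 -2.987 -2.981
v -0.099 -3.861 -3.802
v 0.427 -3.474 -2.725
v 0.028 -4.405 -3.668
v 0.554 -4.018 -2.591
v 0.408 -4.835 -3.699
v 0.935 -4.447 -2.622
v 0.922 -5.013 -3.886
v 1.448 -4.626 -2.809
v 1.405 -4.884 -4.169
v 1.931 -4.496 -3.092
v 1.705 -4.488 -4.458
v 2.231 -4.1 -3.381
v 1.726 -3.951 -4.661
v 2.252 -3.563 -3.584
v 2.12 -2.476 3.024
v 2.352 -1.351 4.004
v 2.464 -1.537 1.866
v 2.696 -0.412 2.846
v 3.044 -2.728 3.094
v 3.276 -1.603 4.074
v 3.388 -1.789 1.936
v 3.62 -0.664 2.916
v -1.307 -1.259 0.308
v -1.676 -2.286 1.247
v -0.393 -0.865 1.097
v -0.762 -1.892 2.036
v -0.558 -1.988 -0.196
v -0.927 -3.015 0.743
v 0.356 -1.594 0.593
v -0.013 -2.621 1.532
f 2 1 5
f 2 5 3
f 3 5 6
f 3 6 4
f 5 1 7
f 5 7 6
f 6 7 8
f 6 8 4
f 7 1 9
f 7 9 8
f 8 9 10
f 8 10 4
f 9 1 11
f 9 11 10
f 10 11 12
f 10 12 4
f 11 1 13
f 11 13 12
f 12 13 14
f 12 14 4
f 13 1 15
f 13 15 14
f 14 15 16
f 14 16 4
f 15 1 17
f 15 17 16
f 16 17 18
f 16 18 4
f 17 1 19
f 17 19 18
f 18 19 20
f 18 20 4
f 19 1 21
f 19 21 20
f 20 21 22
f 20 22 4
f 21 1 23
f 21 23 22
f 22 23 24
f 22 24 4
f 23 1 2
f 23 2 24
f 24 2 3
f 24 3 4
f 26 28 25
f 29 26 25
f 25 28 27
f 27 29 25
f 26 32 28
f 30 26 29
f 30 32 26
f 28 32 27
f 31 29 27
f 27 32 31
f 31 30 29
f 32 30 31
f 34 36 33
f 37 34 33
f 33 36 35
f 35 37 33
f 34 40 36
f 38 34 37
f 38 40 34
f 36 40 35
f 39 37 35
f 35 40 39
f 39 38 37
f 40 38 39



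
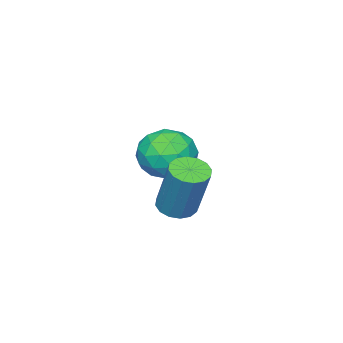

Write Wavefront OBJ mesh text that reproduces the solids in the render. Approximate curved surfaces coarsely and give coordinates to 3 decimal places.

v -0.373 1.15 -3.117
v 0.655 0.683 -3.369
v -0.795 -0.343 -2.071
v 0.233 -0.81 -2.323
v 0.174 0.127 -1.648
v 0.435 1.05 -2.295
v -0.575 -0.71 -3.145
v -0.314 0.213 -3.792
v 0.53 -0.467 -3.387
v 0.993 0.051 -2.462
v -1.133 0.289 -2.978
v -0.67 0.807 -2.053
v 0.178 1.048 -3.335
v -0.318 -0.708 -2.105
v -0.353 -0.157 -1.708
v 0.251 -0.431 -1.857
v 0.049 1.263 -2.703
v 0.653 0.989 -2.852
v 0.37 0.662 -1.84
v -0.793 -0.649 -2.588
v -0.189 -0.923 -2.737
v -0.391 0.771 -3.583
v 0.213 0.497 -3.732
v -0.51 -0.322 -3.6
v 0.709 0.097 -3.494
v 0.46 -0.781 -2.879
v -0.014 -0.722 -3.362
v 0.139 -0.179 -3.742
v 0.981 0.401 -2.95
v 0.732 -0.476 -2.335
v 0.698 0.075 -1.938
v 0.851 0.617 -2.318
v 0.907 -0.275 -2.96
v -0.872 0.816 -3.105
v -1.121 -0.061 -2.49
v -0.991 -0.277 -3.122
v -0.838 0.265 -3.502
v -0.6 1.121 -2.561
v -0.849 0.243 -1.946
v -0.279 0.519 -1.698
v -0.126 1.062 -2.078
v -1.047 0.615 -2.48
v 3.193 3.137 -2.947
v 3.62 3.616 -3.226
v 3.994 4.443 -1.232
v 3.567 3.963 -0.953
v 3.292 3.77 -3.228
v 3.666 4.597 -1.235
v 2.937 3.754 -3.155
v 3.312 4.581 -1.162
v 2.651 3.573 -3.026
v 3.025 4.4 -1.033
v 2.51 3.275 -2.876
v 2.884 4.102 -0.883
v 2.552 2.94 -2.745
v 2.926 3.767 -0.752
v 2.766 2.657 -2.668
v 3.14 3.484 -0.674
v 3.094 2.503 -2.665
v 3.468 3.33 -0.672
v 3.448 2.519 -2.738
v 3.823 3.346 -0.745
v 3.735 2.7 -2.867
v 4.109 3.527 -0.874
v 3.876 2.998 -3.017
v 4.25 3.825 -1.024
v 3.834 3.333 -3.148
v 4.208 4.16 -1.155
f 1 38 17
f 38 12 41
f 17 41 6
f 38 41 17
f 1 17 13
f 17 6 18
f 13 18 2
f 17 18 13
f 1 13 22
f 13 2 23
f 22 23 8
f 13 23 22
f 1 22 34
f 22 8 37
f 34 37 11
f 22 37 34
f 1 34 38
f 34 11 42
f 38 42 12
f 34 42 38
f 2 18 29
f 18 6 32
f 29 32 10
f 18 32 29
f 6 41 19
f 41 12 40
f 19 40 5
f 41 40 19
f 12 42 39
f 42 11 35
f 39 35 3
f 42 35 39
f 11 37 36
f 37 8 24
f 36 24 7
f 37 24 36
f 8 23 28
f 23 2 25
f 28 25 9
f 23 25 28
f 4 30 16
f 30 10 31
f 16 31 5
f 30 31 16
f 4 16 14
f 16 5 15
f 14 15 3
f 16 15 14
f 4 14 21
f 14 3 20
f 21 20 7
f 14 20 21
f 4 21 26
f 21 7 27
f 26 27 9
f 21 27 26
f 4 26 30
f 26 9 33
f 30 33 10
f 26 33 30
f 5 31 19
f 31 10 32
f 19 32 6
f 31 32 19
f 3 15 39
f 15 5 40
f 39 40 12
f 15 40 39
f 7 20 36
f 20 3 35
f 36 35 11
f 20 35 36
f 9 27 28
f 27 7 24
f 28 24 8
f 27 24 28
f 10 33 29
f 33 9 25
f 29 25 2
f 33 25 29
f 44 43 47
f 44 47 45
f 45 47 48
f 45 48 46
f 47 43 49
f 47 49 48
f 48 49 50
f 48 50 46
f 49 43 51
f 49 51 50
f 50 51 52
f 50 52 46
f 51 43 53
f 51 53 52
f 52 53 54
f 52 54 46
f 53 43 55
f 53 55 54
f 54 55 56
f 54 56 46
f 55 43 57
f 55 57 56
f 56 57 58
f 56 58 46
f 57 43 59
f 57 59 58
f 58 59 60
f 58 60 46
f 59 43 61
f 59 61 60
f 60 61 62
f 60 62 46
f 61 43 63
f 61 63 62
f 62 63 64
f 62 64 46
f 63 43 65
f 63 65 64
f 64 65 66
f 64 66 46
f 65 43 67
f 65 67 66
f 66 67 68
f 66 68 46
f 67 43 44
f 67 44 68
f 68 44 45
f 68 45 46



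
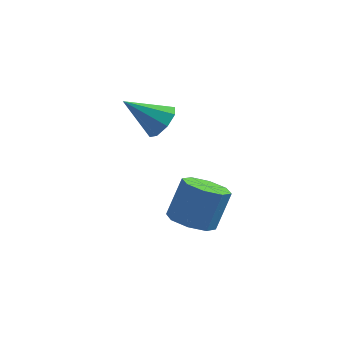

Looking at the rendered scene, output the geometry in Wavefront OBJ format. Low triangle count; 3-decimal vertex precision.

v -1.671 -2.383 3.135
v -1.248 -1.906 3.784
v -3.249 -2.657 4.365
v -1.639 -1.505 3.37
v -2.05 -1.618 2.819
v -2.238 -2.179 2.453
v -2.094 -2.86 2.486
v -1.703 -3.261 2.899
v -1.292 -3.148 3.45
v -1.104 -2.587 3.816
v -0.217 -3.59 -1.996
v 0.577 -4.328 -1.881
v 1.071 -3.528 -0.15
v 0.277 -2.79 -0.264
v 0.836 -3.639 -2.274
v 1.33 -2.839 -0.542
v 0.478 -2.921 -2.503
v 0.972 -2.121 -0.772
v -0.287 -2.595 -2.435
v 0.207 -1.795 -0.704
v -1.011 -2.852 -2.11
v -0.517 -2.052 -0.379
v -1.27 -3.541 -1.718
v -0.776 -2.741 0.014
v -0.912 -4.259 -1.488
v -0.418 -3.459 0.243
v -0.147 -4.585 -1.556
v 0.347 -3.785 0.175
f 2 1 4
f 2 4 3
f 4 1 5
f 4 5 3
f 5 1 6
f 5 6 3
f 6 1 7
f 6 7 3
f 7 1 8
f 7 8 3
f 8 1 9
f 8 9 3
f 9 1 10
f 9 10 3
f 10 1 2
f 10 2 3
f 12 11 15
f 12 15 13
f 13 15 16
f 13 16 14
f 15 11 17
f 15 17 16
f 16 17 18
f 16 18 14
f 17 11 19
f 17 19 18
f 18 19 20
f 18 20 14
f 19 11 21
f 19 21 20
f 20 21 22
f 20 22 14
f 21 11 23
f 21 23 22
f 22 23 24
f 22 24 14
f 23 11 25
f 23 25 24
f 24 25 26
f 24 26 14
f 25 11 27
f 25 27 26
f 26 27 28
f 26 28 14
f 27 11 12
f 27 12 28
f 28 12 13
f 28 13 14



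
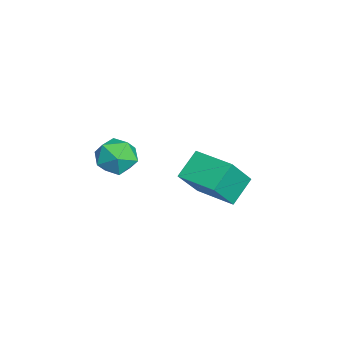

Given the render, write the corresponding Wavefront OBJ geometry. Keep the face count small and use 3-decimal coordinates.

v -2.967 -0.665 -1.426
v -2.254 -1.406 -0.111
v -3.71 0.018 -0.639
v -2.997 -0.723 0.677
v -1.823 0.523 -1.377
v -1.11 -0.218 -0.061
v -2.566 1.206 -0.589
v -1.853 0.465 0.726
v 1.309 -3.208 4.155
v 1.975 -3.552 3.822
v 0.585 -3.608 3.118
v 1.251 -3.952 2.785
v 0.92 -4.272 3.464
v 1.368 -4.025 4.105
v 1.192 -3.135 2.835
v 1.64 -2.888 3.476
v 1.903 -3.507 3.006
v 1.735 -4.209 3.395
v 0.825 -2.951 3.545
v 0.657 -3.653 3.934
f 2 4 1
f 5 2 1
f 1 4 3
f 3 5 1
f 2 8 4
f 6 2 5
f 6 8 2
f 4 8 3
f 7 5 3
f 3 8 7
f 7 6 5
f 8 6 7
f 9 20 14
f 9 14 10
f 9 10 16
f 9 16 19
f 9 19 20
f 10 14 18
f 14 20 13
f 20 19 11
f 19 16 15
f 16 10 17
f 12 18 13
f 12 13 11
f 12 11 15
f 12 15 17
f 12 17 18
f 13 18 14
f 11 13 20
f 15 11 19
f 17 15 16
f 18 17 10



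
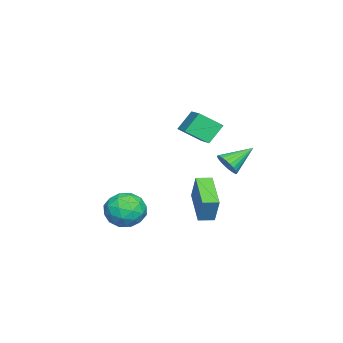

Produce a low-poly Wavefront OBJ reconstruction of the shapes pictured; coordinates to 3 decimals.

v -2.812 -2.543 -2.912
v -1.936 -1.856 -2.499
v -1.564 -3.984 -3.161
v -0.688 -3.297 -2.748
v -1.543 -3.674 -2.015
v -2.314 -2.784 -1.86
v -1.186 -3.056 -3.8
v -1.957 -2.166 -3.645
v -0.931 -2.173 -3.048
v -1.151 -2.555 -1.944
v -2.349 -3.285 -3.716
v -2.569 -3.667 -2.612
v -2.483 -2.073 -2.683
v -1.017 -3.767 -2.977
v -1.519 -3.989 -2.545
v -1.004 -3.585 -2.303
v -2.706 -2.618 -2.308
v -2.19 -2.214 -2.065
v -1.959 -3.283 -1.781
v -1.31 -3.626 -3.595
v -0.794 -3.222 -3.352
v -2.496 -2.255 -3.357
v -1.981 -1.851 -3.115
v -1.541 -2.557 -3.879
v -1.377 -1.855 -2.763
v -0.644 -2.702 -2.91
v -0.937 -2.561 -3.528
v -1.39 -2.037 -3.437
v -1.507 -2.08 -2.115
v -0.774 -2.927 -2.261
v -1.276 -3.149 -1.83
v -1.729 -2.625 -1.739
v -0.916 -2.266 -2.437
v -2.726 -2.913 -3.399
v -1.993 -3.76 -3.545
v -1.771 -3.215 -3.921
v -2.224 -2.691 -3.83
v -2.856 -3.138 -2.75
v -2.123 -3.985 -2.897
v -2.11 -3.803 -2.223
v -2.563 -3.279 -2.132
v -2.584 -3.574 -3.223
v -2.902 2.058 0.517
v -2.357 2.154 1.039
v -3.938 3.122 1.403
v -2.295 2.373 0.849
v -2.324 2.544 0.609
v -2.442 2.641 0.355
v -2.629 2.649 0.125
v -2.858 2.568 -0.045
v -3.094 2.409 -0.129
v -3.3 2.196 -0.115
v -3.446 1.962 -0.005
v -3.508 1.743 0.185
v -3.479 1.572 0.425
v -3.361 1.475 0.679
v -3.174 1.466 0.909
v -2.945 1.548 1.079
v -2.709 1.707 1.163
v -2.503 1.92 1.149
v -3.716 -0.037 -2.263
v -3.215 0.345 -0.76
v -4.114 0.723 -2.324
v -3.613 1.105 -0.82
v -1.887 0.855 -3.1
v -1.386 1.237 -1.596
v -2.285 1.615 -3.16
v -1.784 1.997 -1.657
v -2.784 0.747 2.082
v -2.449 -0.384 2.89
v -3.43 1.283 3.101
v -3.094 0.152 3.909
v -1.206 1.608 2.631
v -0.87 0.477 3.439
v -1.851 2.144 3.65
v -1.516 1.013 4.458
f 1 38 17
f 38 12 41
f 17 41 6
f 38 41 17
f 1 17 13
f 17 6 18
f 13 18 2
f 17 18 13
f 1 13 22
f 13 2 23
f 22 23 8
f 13 23 22
f 1 22 34
f 22 8 37
f 34 37 11
f 22 37 34
f 1 34 38
f 34 11 42
f 38 42 12
f 34 42 38
f 2 18 29
f 18 6 32
f 29 32 10
f 18 32 29
f 6 41 19
f 41 12 40
f 19 40 5
f 41 40 19
f 12 42 39
f 42 11 35
f 39 35 3
f 42 35 39
f 11 37 36
f 37 8 24
f 36 24 7
f 37 24 36
f 8 23 28
f 23 2 25
f 28 25 9
f 23 25 28
f 4 30 16
f 30 10 31
f 16 31 5
f 30 31 16
f 4 16 14
f 16 5 15
f 14 15 3
f 16 15 14
f 4 14 21
f 14 3 20
f 21 20 7
f 14 20 21
f 4 21 26
f 21 7 27
f 26 27 9
f 21 27 26
f 4 26 30
f 26 9 33
f 30 33 10
f 26 33 30
f 5 31 19
f 31 10 32
f 19 32 6
f 31 32 19
f 3 15 39
f 15 5 40
f 39 40 12
f 15 40 39
f 7 20 36
f 20 3 35
f 36 35 11
f 20 35 36
f 9 27 28
f 27 7 24
f 28 24 8
f 27 24 28
f 10 33 29
f 33 9 25
f 29 25 2
f 33 25 29
f 44 43 46
f 44 46 45
f 46 43 47
f 46 47 45
f 47 43 48
f 47 48 45
f 48 43 49
f 48 49 45
f 49 43 50
f 49 50 45
f 50 43 51
f 50 51 45
f 51 43 52
f 51 52 45
f 52 43 53
f 52 53 45
f 53 43 54
f 53 54 45
f 54 43 55
f 54 55 45
f 55 43 56
f 55 56 45
f 56 43 57
f 56 57 45
f 57 43 58
f 57 58 45
f 58 43 59
f 58 59 45
f 59 43 60
f 59 60 45
f 60 43 44
f 60 44 45
f 62 64 61
f 65 62 61
f 61 64 63
f 63 65 61
f 62 68 64
f 66 62 65
f 66 68 62
f 64 68 63
f 67 65 63
f 63 68 67
f 67 66 65
f 68 66 67
f 70 72 69
f 73 70 69
f 69 72 71
f 71 73 69
f 70 76 72
f 74 70 73
f 74 76 70
f 72 76 71
f 75 73 71
f 71 76 75
f 75 74 73
f 76 74 75



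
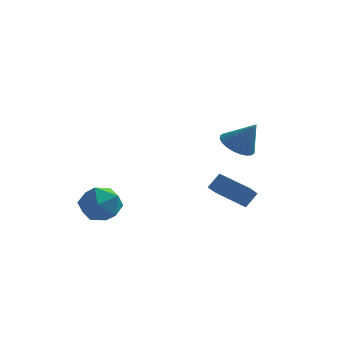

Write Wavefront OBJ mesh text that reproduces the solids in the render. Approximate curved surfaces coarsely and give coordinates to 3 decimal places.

v 3.152 -1.298 3.179
v 3.918 -0.861 2.728
v 4.108 -1.482 4.621
v 3.739 -0.556 2.885
v 3.471 -0.365 3.087
v 3.154 -0.316 3.303
v 2.838 -0.416 3.5
v 2.569 -0.65 3.648
v 2.389 -0.983 3.725
v 2.325 -1.364 3.718
v 2.387 -1.735 3.63
v 2.566 -2.039 3.473
v 2.834 -2.231 3.271
v 3.15 -2.28 3.055
v 3.467 -2.18 2.858
v 3.736 -1.945 2.709
v 3.916 -1.612 2.633
v 3.98 -1.231 2.639
v -2.873 -2.407 0.158
v -2.176 -2.647 -0.84
v -4.104 -3.913 -0.34
v -3.407 -4.153 -1.338
v -2.963 -4.38 -0.202
v -2.202 -3.45 0.105
v -4.078 -3.11 -1.285
v -3.317 -2.18 -0.978
v -2.921 -3.081 -1.732
v -2.232 -3.866 -1.063
v -4.048 -2.694 -0.117
v -3.359 -3.479 0.552
v 3.037 1.724 -2.164
v 2.843 0.746 -1.461
v 1.32 2.488 -1.573
v 1.126 1.51 -0.87
v 3.534 2.21 -1.35
v 3.34 1.232 -0.647
v 1.817 2.974 -0.759
v 1.623 1.996 -0.056
f 2 1 4
f 2 4 3
f 4 1 5
f 4 5 3
f 5 1 6
f 5 6 3
f 6 1 7
f 6 7 3
f 7 1 8
f 7 8 3
f 8 1 9
f 8 9 3
f 9 1 10
f 9 10 3
f 10 1 11
f 10 11 3
f 11 1 12
f 11 12 3
f 12 1 13
f 12 13 3
f 13 1 14
f 13 14 3
f 14 1 15
f 14 15 3
f 15 1 16
f 15 16 3
f 16 1 17
f 16 17 3
f 17 1 18
f 17 18 3
f 18 1 2
f 18 2 3
f 19 30 24
f 19 24 20
f 19 20 26
f 19 26 29
f 19 29 30
f 20 24 28
f 24 30 23
f 30 29 21
f 29 26 25
f 26 20 27
f 22 28 23
f 22 23 21
f 22 21 25
f 22 25 27
f 22 27 28
f 23 28 24
f 21 23 30
f 25 21 29
f 27 25 26
f 28 27 20
f 32 34 31
f 35 32 31
f 31 34 33
f 33 35 31
f 32 38 34
f 36 32 35
f 36 38 32
f 34 38 33
f 37 35 33
f 33 38 37
f 37 36 35
f 38 36 37



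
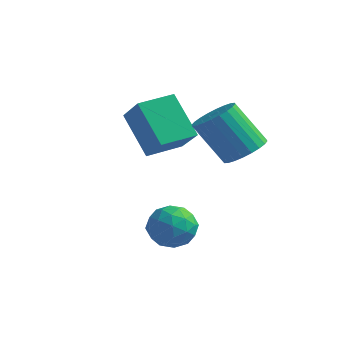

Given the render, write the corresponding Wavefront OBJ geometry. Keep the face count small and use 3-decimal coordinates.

v 3.259 0.08 1.595
v 4.05 -0.204 2.059
v 2.892 -0.605 3.789
v 2.101 -0.32 3.325
v 4.045 0.162 2.14
v 2.887 -0.239 3.87
v 3.92 0.515 2.138
v 2.763 0.114 3.868
v 3.695 0.802 2.054
v 2.537 0.401 3.784
v 3.403 0.979 1.9
v 2.245 0.579 3.63
v 3.09 1.019 1.699
v 1.932 0.619 3.429
v 2.802 0.917 1.483
v 1.644 0.516 3.213
v 2.583 0.687 1.283
v 1.425 0.286 3.013
v 2.468 0.365 1.131
v 1.31 -0.036 2.861
v 2.473 -0.001 1.05
v 1.315 -0.402 2.78
v 2.597 -0.354 1.052
v 1.44 -0.755 2.782
v 2.823 -0.641 1.136
v 1.665 -1.042 2.866
v 3.115 -0.819 1.29
v 1.957 -1.219 3.02
v 3.428 -0.859 1.491
v 2.27 -1.259 3.221
v 3.716 -0.756 1.707
v 2.558 -1.157 3.437
v 3.935 -0.526 1.907
v 2.777 -0.927 3.637
v -0.075 -1.516 1.046
v -1.431 -1.124 2.682
v 0.532 -0.088 1.208
v -0.824 0.303 2.844
v 1.064 -2.123 2.136
v -0.292 -1.732 3.772
v 1.671 -0.696 2.298
v 0.315 -0.304 3.934
v 1.702 -2.43 -1.215
v 2.672 -2.302 -1.461
v 1.948 -4.038 -1.079
v 2.918 -3.91 -1.325
v 2.574 -3.572 -0.439
v 2.422 -2.577 -0.523
v 2.198 -3.763 -2.017
v 2.046 -2.768 -2.101
v 2.979 -3.126 -1.957
v 3.211 -3.008 -0.982
v 1.409 -3.332 -1.558
v 1.641 -3.214 -0.583
v 2.165 -2.224 -1.35
v 2.455 -4.116 -1.19
v 2.253 -3.916 -0.669
v 2.823 -3.841 -0.814
v 2.018 -2.386 -0.798
v 2.588 -2.311 -0.944
v 2.531 -3.058 -0.343
v 2.032 -4.029 -1.596
v 2.602 -3.954 -1.742
v 1.797 -2.499 -1.726
v 2.367 -2.424 -1.871
v 2.089 -3.282 -2.197
v 2.916 -2.634 -1.786
v 3.061 -3.579 -1.707
v 2.637 -3.492 -2.113
v 2.548 -2.908 -2.162
v 3.052 -2.564 -1.213
v 3.197 -3.51 -1.133
v 2.995 -3.311 -0.612
v 2.906 -2.726 -0.662
v 3.233 -3.048 -1.505
v 1.423 -2.83 -1.407
v 1.568 -3.776 -1.327
v 1.714 -3.614 -1.878
v 1.625 -3.029 -1.928
v 1.559 -2.761 -0.833
v 1.704 -3.706 -0.754
v 2.072 -3.432 -0.378
v 1.983 -2.848 -0.427
v 1.387 -3.292 -1.035
f 2 1 5
f 2 5 3
f 3 5 6
f 3 6 4
f 5 1 7
f 5 7 6
f 6 7 8
f 6 8 4
f 7 1 9
f 7 9 8
f 8 9 10
f 8 10 4
f 9 1 11
f 9 11 10
f 10 11 12
f 10 12 4
f 11 1 13
f 11 13 12
f 12 13 14
f 12 14 4
f 13 1 15
f 13 15 14
f 14 15 16
f 14 16 4
f 15 1 17
f 15 17 16
f 16 17 18
f 16 18 4
f 17 1 19
f 17 19 18
f 18 19 20
f 18 20 4
f 19 1 21
f 19 21 20
f 20 21 22
f 20 22 4
f 21 1 23
f 21 23 22
f 22 23 24
f 22 24 4
f 23 1 25
f 23 25 24
f 24 25 26
f 24 26 4
f 25 1 27
f 25 27 26
f 26 27 28
f 26 28 4
f 27 1 29
f 27 29 28
f 28 29 30
f 28 30 4
f 29 1 31
f 29 31 30
f 30 31 32
f 30 32 4
f 31 1 33
f 31 33 32
f 32 33 34
f 32 34 4
f 33 1 2
f 33 2 34
f 34 2 3
f 34 3 4
f 36 38 35
f 39 36 35
f 35 38 37
f 37 39 35
f 36 42 38
f 40 36 39
f 40 42 36
f 38 42 37
f 41 39 37
f 37 42 41
f 41 40 39
f 42 40 41
f 43 80 59
f 80 54 83
f 59 83 48
f 80 83 59
f 43 59 55
f 59 48 60
f 55 60 44
f 59 60 55
f 43 55 64
f 55 44 65
f 64 65 50
f 55 65 64
f 43 64 76
f 64 50 79
f 76 79 53
f 64 79 76
f 43 76 80
f 76 53 84
f 80 84 54
f 76 84 80
f 44 60 71
f 60 48 74
f 71 74 52
f 60 74 71
f 48 83 61
f 83 54 82
f 61 82 47
f 83 82 61
f 54 84 81
f 84 53 77
f 81 77 45
f 84 77 81
f 53 79 78
f 79 50 66
f 78 66 49
f 79 66 78
f 50 65 70
f 65 44 67
f 70 67 51
f 65 67 70
f 46 72 58
f 72 52 73
f 58 73 47
f 72 73 58
f 46 58 56
f 58 47 57
f 56 57 45
f 58 57 56
f 46 56 63
f 56 45 62
f 63 62 49
f 56 62 63
f 46 63 68
f 63 49 69
f 68 69 51
f 63 69 68
f 46 68 72
f 68 51 75
f 72 75 52
f 68 75 72
f 47 73 61
f 73 52 74
f 61 74 48
f 73 74 61
f 45 57 81
f 57 47 82
f 81 82 54
f 57 82 81
f 49 62 78
f 62 45 77
f 78 77 53
f 62 77 78
f 51 69 70
f 69 49 66
f 70 66 50
f 69 66 70
f 52 75 71
f 75 51 67
f 71 67 44
f 75 67 71



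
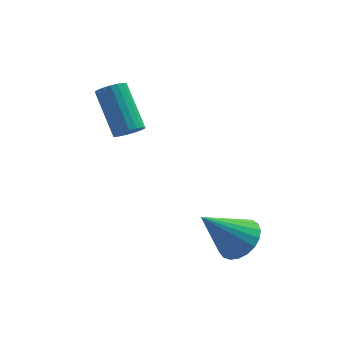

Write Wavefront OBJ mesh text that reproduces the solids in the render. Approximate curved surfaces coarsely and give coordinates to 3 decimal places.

v -1.428 1.66 2.67
v -0.98 1.508 3.023
v -1.665 2.787 4.443
v -2.112 2.94 4.09
v -0.882 1.71 2.889
v -1.567 2.989 4.308
v -0.891 1.903 2.71
v -1.576 3.182 4.13
v -1.007 2.048 2.524
v -1.692 3.327 3.944
v -1.206 2.116 2.367
v -1.891 3.395 3.787
v -1.449 2.093 2.27
v -2.134 3.372 3.69
v -1.688 1.985 2.252
v -2.372 3.265 3.672
v -1.875 1.813 2.317
v -2.56 3.092 3.737
v -1.973 1.611 2.452
v -2.658 2.89 3.871
v -1.964 1.418 2.63
v -2.649 2.697 4.05
v -1.848 1.273 2.816
v -2.533 2.552 4.236
v -1.649 1.205 2.973
v -2.334 2.484 4.393
v -1.406 1.228 3.07
v -2.091 2.507 4.49
v -1.168 1.335 3.088
v -1.852 2.615 4.508
v 2.358 -1.424 -0.528
v 2.791 -0.843 0.023
v 1.062 -1.876 0.968
v 2.529 -0.62 -0.136
v 2.238 -0.537 -0.363
v 1.968 -0.607 -0.618
v 1.765 -0.818 -0.858
v 1.664 -1.133 -1.041
v 1.684 -1.499 -1.135
v 1.82 -1.852 -1.124
v 2.049 -2.131 -1.01
v 2.331 -2.288 -0.812
v 2.618 -2.295 -0.566
v 2.86 -2.151 -0.313
v 3.015 -1.882 -0.097
v 3.057 -1.534 0.044
v 2.977 -1.166 0.087
f 2 1 5
f 2 5 3
f 3 5 6
f 3 6 4
f 5 1 7
f 5 7 6
f 6 7 8
f 6 8 4
f 7 1 9
f 7 9 8
f 8 9 10
f 8 10 4
f 9 1 11
f 9 11 10
f 10 11 12
f 10 12 4
f 11 1 13
f 11 13 12
f 12 13 14
f 12 14 4
f 13 1 15
f 13 15 14
f 14 15 16
f 14 16 4
f 15 1 17
f 15 17 16
f 16 17 18
f 16 18 4
f 17 1 19
f 17 19 18
f 18 19 20
f 18 20 4
f 19 1 21
f 19 21 20
f 20 21 22
f 20 22 4
f 21 1 23
f 21 23 22
f 22 23 24
f 22 24 4
f 23 1 25
f 23 25 24
f 24 25 26
f 24 26 4
f 25 1 27
f 25 27 26
f 26 27 28
f 26 28 4
f 27 1 29
f 27 29 28
f 28 29 30
f 28 30 4
f 29 1 2
f 29 2 30
f 30 2 3
f 30 3 4
f 32 31 34
f 32 34 33
f 34 31 35
f 34 35 33
f 35 31 36
f 35 36 33
f 36 31 37
f 36 37 33
f 37 31 38
f 37 38 33
f 38 31 39
f 38 39 33
f 39 31 40
f 39 40 33
f 40 31 41
f 40 41 33
f 41 31 42
f 41 42 33
f 42 31 43
f 42 43 33
f 43 31 44
f 43 44 33
f 44 31 45
f 44 45 33
f 45 31 46
f 45 46 33
f 46 31 47
f 46 47 33
f 47 31 32
f 47 32 33



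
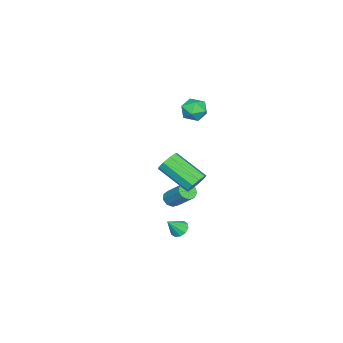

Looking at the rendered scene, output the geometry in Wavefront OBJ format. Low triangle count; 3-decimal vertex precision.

v -2.973 -3.455 -4.574
v -2.603 -3.229 -4.943
v -2.097 -2.019 -3.696
v -2.467 -2.245 -3.326
v -2.949 -3.051 -4.975
v -2.442 -1.841 -3.728
v -3.306 -3.063 -4.819
v -2.799 -1.853 -3.572
v -3.507 -3.258 -4.548
v -3.001 -2.048 -3.301
v -3.459 -3.545 -4.289
v -2.952 -2.335 -3.042
v -3.183 -3.79 -4.163
v -2.677 -2.58 -2.916
v -2.809 -3.879 -4.229
v -2.303 -2.669 -2.982
v -2.512 -3.769 -4.457
v -2.005 -2.559 -3.209
v -2.431 -3.512 -4.739
v -1.924 -2.302 -3.491
v -2.87 -1.349 2.785
v -2.273 -1.131 3.303
v -2.587 -2.629 2.997
v -1.99 -2.411 3.515
v -2.775 -2.287 3.719
v -2.95 -1.497 3.588
v -1.91 -2.263 2.712
v -2.085 -1.473 2.581
v -1.68 -1.696 3.258
v -2.214 -1.711 3.88
v -2.646 -2.049 2.42
v -3.18 -2.064 3.042
v -0.812 -0.941 -1.403
v -0.438 -1.302 -1.915
v -0.653 -3.121 -0.788
v -1.028 -2.759 -0.277
v -0.125 -1.125 -1.569
v -0.341 -2.943 -0.442
v -0.134 -0.861 -1.145
v -0.35 -2.679 -0.018
v -0.46 -0.635 -0.842
v -0.676 -2.453 0.285
v -0.951 -0.552 -0.802
v -1.167 -2.37 0.325
v -1.377 -0.651 -1.043
v -1.592 -2.469 0.084
v -1.538 -0.886 -1.453
v -1.754 -2.704 -0.326
v -1.36 -1.146 -1.84
v -1.576 -2.965 -0.713
v -0.925 -1.311 -2.022
v -1.141 -3.129 -0.895
v 1.001 -1.068 -3.914
v 1.457 -0.798 -4.123
v 1.619 -1.472 -3.086
v 1.296 -0.581 -3.897
v 1.022 -0.55 -3.677
v 0.74 -0.717 -3.548
v 0.558 -1.018 -3.559
v 0.544 -1.338 -3.705
v 0.706 -1.555 -3.932
v 0.979 -1.586 -4.151
v 1.261 -1.419 -4.28
v 1.444 -1.118 -4.269
f 2 1 5
f 2 5 3
f 3 5 6
f 3 6 4
f 5 1 7
f 5 7 6
f 6 7 8
f 6 8 4
f 7 1 9
f 7 9 8
f 8 9 10
f 8 10 4
f 9 1 11
f 9 11 10
f 10 11 12
f 10 12 4
f 11 1 13
f 11 13 12
f 12 13 14
f 12 14 4
f 13 1 15
f 13 15 14
f 14 15 16
f 14 16 4
f 15 1 17
f 15 17 16
f 16 17 18
f 16 18 4
f 17 1 19
f 17 19 18
f 18 19 20
f 18 20 4
f 19 1 2
f 19 2 20
f 20 2 3
f 20 3 4
f 21 32 26
f 21 26 22
f 21 22 28
f 21 28 31
f 21 31 32
f 22 26 30
f 26 32 25
f 32 31 23
f 31 28 27
f 28 22 29
f 24 30 25
f 24 25 23
f 24 23 27
f 24 27 29
f 24 29 30
f 25 30 26
f 23 25 32
f 27 23 31
f 29 27 28
f 30 29 22
f 34 33 37
f 34 37 35
f 35 37 38
f 35 38 36
f 37 33 39
f 37 39 38
f 38 39 40
f 38 40 36
f 39 33 41
f 39 41 40
f 40 41 42
f 40 42 36
f 41 33 43
f 41 43 42
f 42 43 44
f 42 44 36
f 43 33 45
f 43 45 44
f 44 45 46
f 44 46 36
f 45 33 47
f 45 47 46
f 46 47 48
f 46 48 36
f 47 33 49
f 47 49 48
f 48 49 50
f 48 50 36
f 49 33 51
f 49 51 50
f 50 51 52
f 50 52 36
f 51 33 34
f 51 34 52
f 52 34 35
f 52 35 36
f 54 53 56
f 54 56 55
f 56 53 57
f 56 57 55
f 57 53 58
f 57 58 55
f 58 53 59
f 58 59 55
f 59 53 60
f 59 60 55
f 60 53 61
f 60 61 55
f 61 53 62
f 61 62 55
f 62 53 63
f 62 63 55
f 63 53 64
f 63 64 55
f 64 53 54
f 64 54 55



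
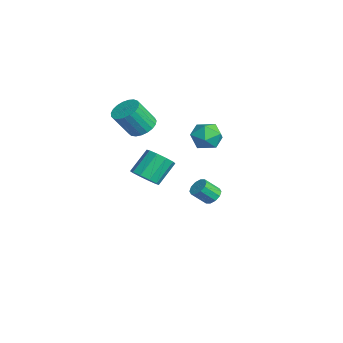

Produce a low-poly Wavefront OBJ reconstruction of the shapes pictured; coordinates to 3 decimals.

v -1.485 0.409 1.963
v -0.958 0.698 2.774
v -0.222 -0.498 1.466
v 0.305 -0.209 2.277
v -0.493 -0.818 2.384
v -1.274 -0.257 2.692
v 0.094 0.457 1.548
v -0.687 1.018 1.856
v 0.017 0.728 2.518
v -0.345 -0.06 3.034
v -0.835 0.26 1.206
v -1.197 -0.528 1.722
v -1.59 -3.164 2.758
v -0.714 -3.084 2.728
v -0.574 -4.056 4.212
v -1.45 -4.136 4.242
v -0.81 -2.793 2.928
v -0.671 -3.765 4.412
v -1.041 -2.566 3.098
v -0.902 -3.538 4.582
v -1.367 -2.442 3.21
v -1.227 -3.415 4.694
v -1.731 -2.443 3.243
v -1.592 -3.416 4.727
v -2.071 -2.569 3.193
v -1.932 -3.542 4.677
v -2.328 -2.798 3.067
v -2.188 -3.77 4.551
v -2.457 -3.089 2.888
v -2.317 -4.062 4.372
v -2.436 -3.394 2.686
v -2.297 -4.367 4.171
v -2.269 -3.659 2.497
v -2.129 -4.632 3.981
v -1.984 -3.838 2.353
v -1.845 -4.811 3.837
v -1.631 -3.901 2.279
v -1.492 -4.873 3.763
v -1.271 -3.836 2.288
v -1.132 -4.808 3.772
v -0.966 -3.655 2.378
v -0.827 -4.627 3.862
v -0.769 -3.389 2.533
v -0.63 -4.361 4.018
v -2.611 1.04 -3.736
v -1.971 1.022 -3.755
v -1.97 0.163 -2.903
v -2.609 0.18 -2.884
v -2.078 1.29 -3.485
v -2.076 0.431 -2.633
v -2.388 1.462 -3.31
v -2.387 0.603 -2.458
v -2.783 1.473 -3.298
v -2.782 0.614 -2.446
v -3.113 1.319 -3.454
v -3.111 0.46 -2.602
v -3.25 1.057 -3.717
v -3.249 0.198 -2.865
v -3.144 0.789 -3.987
v -3.142 -0.07 -3.135
v -2.833 0.617 -4.162
v -2.832 -0.242 -3.31
v -2.438 0.606 -4.174
v -2.437 -0.253 -3.322
v -2.109 0.76 -4.018
v -2.107 -0.099 -3.166
v 2.354 -3.973 1.008
v 2.932 -4.307 1.55
v 2.404 -3.302 2.734
v 1.826 -2.967 2.192
v 3.159 -3.896 1.302
v 2.631 -2.89 2.485
v 3.078 -3.514 0.942
v 2.55 -2.508 2.125
v 2.721 -3.307 0.607
v 2.193 -2.302 1.79
v 2.224 -3.354 0.425
v 1.696 -2.349 1.608
v 1.776 -3.638 0.466
v 1.248 -2.633 1.65
v 1.549 -4.05 0.715
v 1.021 -3.044 1.898
v 1.63 -4.432 1.075
v 1.102 -3.426 2.258
v 1.987 -4.638 1.41
v 1.459 -3.633 2.593
v 2.484 -4.591 1.592
v 1.956 -3.586 2.775
f 1 12 6
f 1 6 2
f 1 2 8
f 1 8 11
f 1 11 12
f 2 6 10
f 6 12 5
f 12 11 3
f 11 8 7
f 8 2 9
f 4 10 5
f 4 5 3
f 4 3 7
f 4 7 9
f 4 9 10
f 5 10 6
f 3 5 12
f 7 3 11
f 9 7 8
f 10 9 2
f 14 13 17
f 14 17 15
f 15 17 18
f 15 18 16
f 17 13 19
f 17 19 18
f 18 19 20
f 18 20 16
f 19 13 21
f 19 21 20
f 20 21 22
f 20 22 16
f 21 13 23
f 21 23 22
f 22 23 24
f 22 24 16
f 23 13 25
f 23 25 24
f 24 25 26
f 24 26 16
f 25 13 27
f 25 27 26
f 26 27 28
f 26 28 16
f 27 13 29
f 27 29 28
f 28 29 30
f 28 30 16
f 29 13 31
f 29 31 30
f 30 31 32
f 30 32 16
f 31 13 33
f 31 33 32
f 32 33 34
f 32 34 16
f 33 13 35
f 33 35 34
f 34 35 36
f 34 36 16
f 35 13 37
f 35 37 36
f 36 37 38
f 36 38 16
f 37 13 39
f 37 39 38
f 38 39 40
f 38 40 16
f 39 13 41
f 39 41 40
f 40 41 42
f 40 42 16
f 41 13 43
f 41 43 42
f 42 43 44
f 42 44 16
f 43 13 14
f 43 14 44
f 44 14 15
f 44 15 16
f 46 45 49
f 46 49 47
f 47 49 50
f 47 50 48
f 49 45 51
f 49 51 50
f 50 51 52
f 50 52 48
f 51 45 53
f 51 53 52
f 52 53 54
f 52 54 48
f 53 45 55
f 53 55 54
f 54 55 56
f 54 56 48
f 55 45 57
f 55 57 56
f 56 57 58
f 56 58 48
f 57 45 59
f 57 59 58
f 58 59 60
f 58 60 48
f 59 45 61
f 59 61 60
f 60 61 62
f 60 62 48
f 61 45 63
f 61 63 62
f 62 63 64
f 62 64 48
f 63 45 65
f 63 65 64
f 64 65 66
f 64 66 48
f 65 45 46
f 65 46 66
f 66 46 47
f 66 47 48
f 68 67 71
f 68 71 69
f 69 71 72
f 69 72 70
f 71 67 73
f 71 73 72
f 72 73 74
f 72 74 70
f 73 67 75
f 73 75 74
f 74 75 76
f 74 76 70
f 75 67 77
f 75 77 76
f 76 77 78
f 76 78 70
f 77 67 79
f 77 79 78
f 78 79 80
f 78 80 70
f 79 67 81
f 79 81 80
f 80 81 82
f 80 82 70
f 81 67 83
f 81 83 82
f 82 83 84
f 82 84 70
f 83 67 85
f 83 85 84
f 84 85 86
f 84 86 70
f 85 67 87
f 85 87 86
f 86 87 88
f 86 88 70
f 87 67 68
f 87 68 88
f 88 68 69
f 88 69 70



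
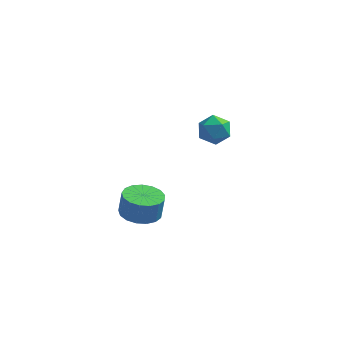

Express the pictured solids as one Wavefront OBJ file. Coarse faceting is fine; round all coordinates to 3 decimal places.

v 0.106 4.207 -2.277
v 0.92 4.282 -2.732
v -0.42 3.298 -3.368
v 0.394 3.373 -3.823
v 0.352 2.907 -3.013
v 0.677 3.468 -2.339
v -0.177 4.112 -3.761
v 0.148 4.673 -3.087
v 0.745 4.223 -3.65
v 1.072 3.478 -3.187
v -0.572 4.102 -2.913
v -0.245 3.357 -2.45
v -2.268 -2.285 -4.52
v -1.428 -2.864 -4.533
v -1.292 -2.693 -3.353
v -2.132 -2.115 -3.34
v -1.261 -2.413 -4.618
v -1.125 -2.242 -3.437
v -1.324 -1.933 -4.679
v -1.188 -1.762 -3.499
v -1.604 -1.533 -4.705
v -1.468 -1.363 -3.525
v -2.036 -1.306 -4.688
v -1.9 -1.136 -3.508
v -2.521 -1.303 -4.633
v -2.385 -1.133 -3.452
v -2.948 -1.525 -4.551
v -2.812 -1.355 -3.371
v -3.219 -1.922 -4.463
v -3.083 -1.751 -3.283
v -3.273 -2.401 -4.388
v -3.137 -2.231 -3.208
v -3.096 -2.854 -4.343
v -2.96 -2.684 -3.163
v -2.729 -3.176 -4.338
v -2.594 -3.006 -3.158
v -2.257 -3.295 -4.376
v -2.121 -3.125 -3.196
v -1.788 -3.182 -4.446
v -1.652 -3.012 -3.266
f 1 12 6
f 1 6 2
f 1 2 8
f 1 8 11
f 1 11 12
f 2 6 10
f 6 12 5
f 12 11 3
f 11 8 7
f 8 2 9
f 4 10 5
f 4 5 3
f 4 3 7
f 4 7 9
f 4 9 10
f 5 10 6
f 3 5 12
f 7 3 11
f 9 7 8
f 10 9 2
f 14 13 17
f 14 17 15
f 15 17 18
f 15 18 16
f 17 13 19
f 17 19 18
f 18 19 20
f 18 20 16
f 19 13 21
f 19 21 20
f 20 21 22
f 20 22 16
f 21 13 23
f 21 23 22
f 22 23 24
f 22 24 16
f 23 13 25
f 23 25 24
f 24 25 26
f 24 26 16
f 25 13 27
f 25 27 26
f 26 27 28
f 26 28 16
f 27 13 29
f 27 29 28
f 28 29 30
f 28 30 16
f 29 13 31
f 29 31 30
f 30 31 32
f 30 32 16
f 31 13 33
f 31 33 32
f 32 33 34
f 32 34 16
f 33 13 35
f 33 35 34
f 34 35 36
f 34 36 16
f 35 13 37
f 35 37 36
f 36 37 38
f 36 38 16
f 37 13 39
f 37 39 38
f 38 39 40
f 38 40 16
f 39 13 14
f 39 14 40
f 40 14 15
f 40 15 16



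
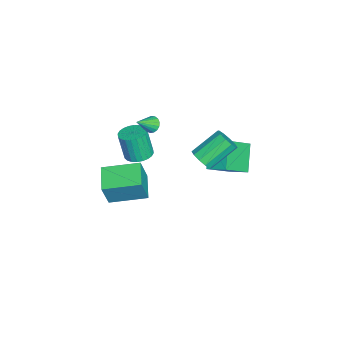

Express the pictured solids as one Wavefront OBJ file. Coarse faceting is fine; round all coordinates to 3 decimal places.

v -3.185 -3.401 -1.308
v -2.366 -3.72 -1.283
v -2.575 -4.118 0.532
v -3.395 -3.799 0.508
v -2.312 -3.39 -1.205
v -2.521 -3.788 0.611
v -2.391 -3.062 -1.142
v -2.6 -3.46 0.674
v -2.591 -2.786 -1.104
v -2.8 -3.183 0.711
v -2.881 -2.603 -1.098
v -3.09 -3 0.718
v -3.218 -2.541 -1.123
v -3.427 -2.939 0.692
v -3.55 -2.611 -1.177
v -3.759 -3.009 0.639
v -3.826 -2.801 -1.25
v -4.036 -3.199 0.565
v -4.005 -3.082 -1.332
v -4.214 -3.48 0.483
v -4.059 -3.412 -1.411
v -4.268 -3.81 0.405
v -3.98 -3.74 -1.474
v -4.189 -4.138 0.342
v -3.78 -4.017 -1.511
v -3.989 -4.414 0.304
v -3.49 -4.2 -1.518
v -3.699 -4.597 0.298
v -3.153 -4.261 -1.492
v -3.362 -4.659 0.323
v -2.821 -4.191 -1.439
v -3.03 -4.589 0.377
v -2.544 -4.001 -1.365
v -2.754 -4.399 0.45
v -3.883 -2.734 0.953
v -3.461 -2.768 0.543
v -3.077 -3.506 1.847
v -3.396 -2.534 0.687
v -3.443 -2.346 0.892
v -3.591 -2.246 1.111
v -3.806 -2.259 1.294
v -4.038 -2.38 1.399
v -4.235 -2.582 1.402
v -4.351 -2.819 1.302
v -4.361 -3.037 1.122
v -4.26 -3.185 0.904
v -4.074 -3.23 0.697
v -3.844 -3.161 0.548
v -3.622 -2.995 0.493
v -4.098 1.916 -0.505
v -2.855 0.73 0.837
v -3.606 3.066 0.056
v -2.363 1.879 1.398
v -2.657 1.941 -1.818
v -1.414 0.754 -0.476
v -2.165 3.09 -1.257
v -0.922 1.904 0.085
v -0.09 0.6 1.683
v 0.147 0.193 2.33
v -0.773 1.553 3.523
v -1.01 1.96 2.877
v 0.497 0.525 2.221
v -0.423 1.885 3.415
v 0.623 0.885 1.907
v -0.297 2.246 3.101
v 0.476 1.137 1.507
v -0.444 2.497 2.701
v 0.113 1.183 1.175
v -0.807 2.544 2.369
v -0.327 1.007 1.037
v -1.247 2.367 2.23
v -0.677 0.675 1.145
v -1.597 2.035 2.339
v -0.803 0.314 1.459
v -1.723 1.675 2.653
v -0.656 0.063 1.859
v -1.576 1.423 3.053
v -0.293 0.016 2.191
v -1.213 1.377 3.385
v 3.005 -4.204 2.278
v 3.51 -4.491 3.939
v 2.758 -2.074 2.721
v 3.264 -2.36 4.382
v 4.536 -3.94 1.858
v 5.042 -4.226 3.519
v 4.29 -1.809 2.301
v 4.795 -2.096 3.962
f 2 1 5
f 2 5 3
f 3 5 6
f 3 6 4
f 5 1 7
f 5 7 6
f 6 7 8
f 6 8 4
f 7 1 9
f 7 9 8
f 8 9 10
f 8 10 4
f 9 1 11
f 9 11 10
f 10 11 12
f 10 12 4
f 11 1 13
f 11 13 12
f 12 13 14
f 12 14 4
f 13 1 15
f 13 15 14
f 14 15 16
f 14 16 4
f 15 1 17
f 15 17 16
f 16 17 18
f 16 18 4
f 17 1 19
f 17 19 18
f 18 19 20
f 18 20 4
f 19 1 21
f 19 21 20
f 20 21 22
f 20 22 4
f 21 1 23
f 21 23 22
f 22 23 24
f 22 24 4
f 23 1 25
f 23 25 24
f 24 25 26
f 24 26 4
f 25 1 27
f 25 27 26
f 26 27 28
f 26 28 4
f 27 1 29
f 27 29 28
f 28 29 30
f 28 30 4
f 29 1 31
f 29 31 30
f 30 31 32
f 30 32 4
f 31 1 33
f 31 33 32
f 32 33 34
f 32 34 4
f 33 1 2
f 33 2 34
f 34 2 3
f 34 3 4
f 36 35 38
f 36 38 37
f 38 35 39
f 38 39 37
f 39 35 40
f 39 40 37
f 40 35 41
f 40 41 37
f 41 35 42
f 41 42 37
f 42 35 43
f 42 43 37
f 43 35 44
f 43 44 37
f 44 35 45
f 44 45 37
f 45 35 46
f 45 46 37
f 46 35 47
f 46 47 37
f 47 35 48
f 47 48 37
f 48 35 49
f 48 49 37
f 49 35 36
f 49 36 37
f 51 53 50
f 54 51 50
f 50 53 52
f 52 54 50
f 51 57 53
f 55 51 54
f 55 57 51
f 53 57 52
f 56 54 52
f 52 57 56
f 56 55 54
f 57 55 56
f 59 58 62
f 59 62 60
f 60 62 63
f 60 63 61
f 62 58 64
f 62 64 63
f 63 64 65
f 63 65 61
f 64 58 66
f 64 66 65
f 65 66 67
f 65 67 61
f 66 58 68
f 66 68 67
f 67 68 69
f 67 69 61
f 68 58 70
f 68 70 69
f 69 70 71
f 69 71 61
f 70 58 72
f 70 72 71
f 71 72 73
f 71 73 61
f 72 58 74
f 72 74 73
f 73 74 75
f 73 75 61
f 74 58 76
f 74 76 75
f 75 76 77
f 75 77 61
f 76 58 78
f 76 78 77
f 77 78 79
f 77 79 61
f 78 58 59
f 78 59 79
f 79 59 60
f 79 60 61
f 81 83 80
f 84 81 80
f 80 83 82
f 82 84 80
f 81 87 83
f 85 81 84
f 85 87 81
f 83 87 82
f 86 84 82
f 82 87 86
f 86 85 84
f 87 85 86

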